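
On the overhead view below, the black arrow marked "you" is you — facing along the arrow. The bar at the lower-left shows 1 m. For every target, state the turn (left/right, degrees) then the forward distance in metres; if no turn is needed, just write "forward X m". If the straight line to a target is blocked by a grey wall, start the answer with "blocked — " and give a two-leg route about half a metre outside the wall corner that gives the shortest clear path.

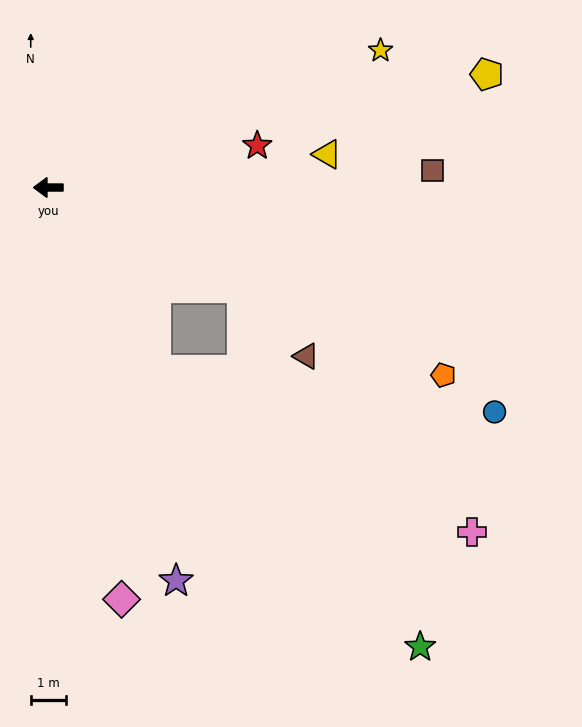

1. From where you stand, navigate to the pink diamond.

turn left 100°, forward 11.7 m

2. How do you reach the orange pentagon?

turn left 155°, forward 12.3 m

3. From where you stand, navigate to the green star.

blocked — turn left 120°, forward 5.9 m, then turn left 14°, forward 10.8 m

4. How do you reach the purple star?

turn left 108°, forward 11.6 m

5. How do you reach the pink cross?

blocked — turn left 120°, forward 5.9 m, then turn left 33°, forward 10.0 m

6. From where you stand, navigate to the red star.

turn right 169°, forward 6.0 m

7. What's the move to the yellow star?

turn right 158°, forward 10.1 m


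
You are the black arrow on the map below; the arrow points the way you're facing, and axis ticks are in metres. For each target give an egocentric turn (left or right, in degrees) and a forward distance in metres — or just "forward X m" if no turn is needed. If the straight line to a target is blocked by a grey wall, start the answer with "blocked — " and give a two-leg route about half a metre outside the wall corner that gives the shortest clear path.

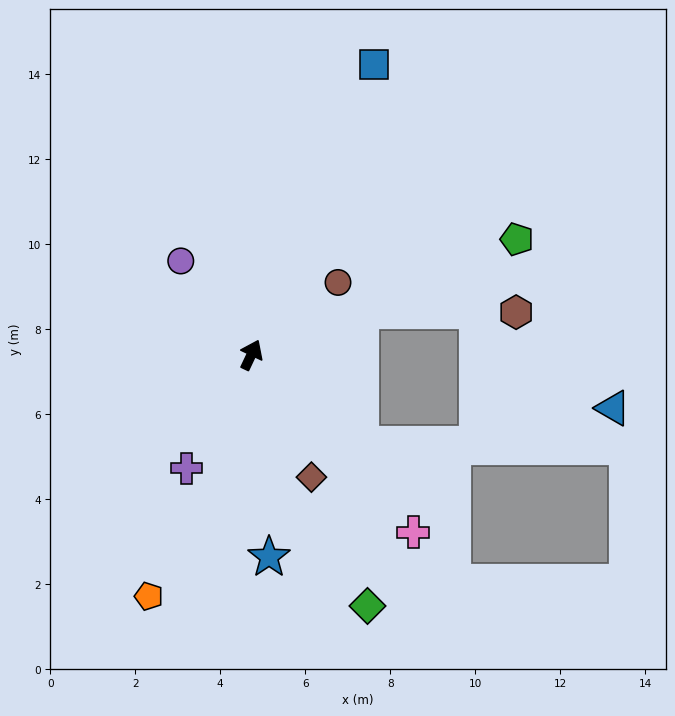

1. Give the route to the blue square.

turn left 2°, forward 7.4 m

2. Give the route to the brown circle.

turn right 25°, forward 2.7 m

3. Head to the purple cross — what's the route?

turn left 176°, forward 3.1 m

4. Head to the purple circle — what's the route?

turn left 62°, forward 2.8 m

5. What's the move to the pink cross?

turn right 112°, forward 5.7 m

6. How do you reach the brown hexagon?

blocked — turn right 43°, forward 2.8 m, then turn right 22°, forward 3.7 m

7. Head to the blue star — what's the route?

turn right 150°, forward 4.8 m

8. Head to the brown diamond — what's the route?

turn right 129°, forward 3.2 m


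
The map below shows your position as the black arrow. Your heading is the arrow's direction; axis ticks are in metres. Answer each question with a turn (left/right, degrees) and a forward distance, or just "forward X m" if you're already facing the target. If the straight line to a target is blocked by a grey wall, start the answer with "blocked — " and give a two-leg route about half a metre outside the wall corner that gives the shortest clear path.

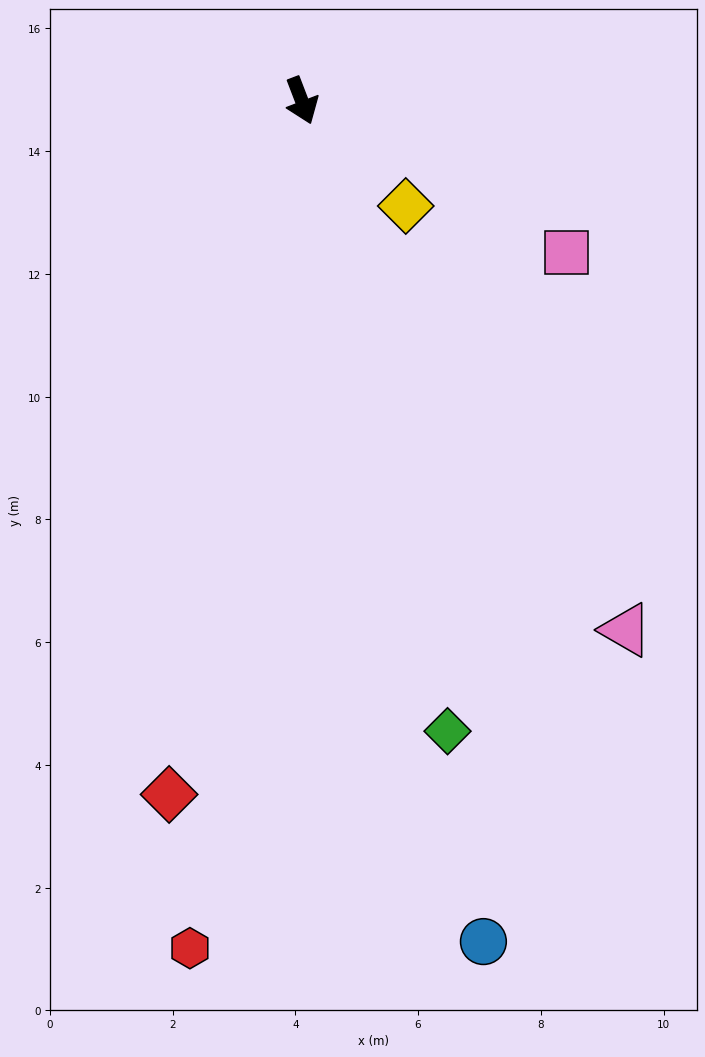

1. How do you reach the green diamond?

turn right 8°, forward 10.5 m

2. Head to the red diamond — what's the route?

turn right 32°, forward 11.5 m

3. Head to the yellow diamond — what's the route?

turn left 24°, forward 2.4 m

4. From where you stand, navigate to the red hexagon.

turn right 29°, forward 13.9 m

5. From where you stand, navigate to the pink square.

turn left 39°, forward 5.0 m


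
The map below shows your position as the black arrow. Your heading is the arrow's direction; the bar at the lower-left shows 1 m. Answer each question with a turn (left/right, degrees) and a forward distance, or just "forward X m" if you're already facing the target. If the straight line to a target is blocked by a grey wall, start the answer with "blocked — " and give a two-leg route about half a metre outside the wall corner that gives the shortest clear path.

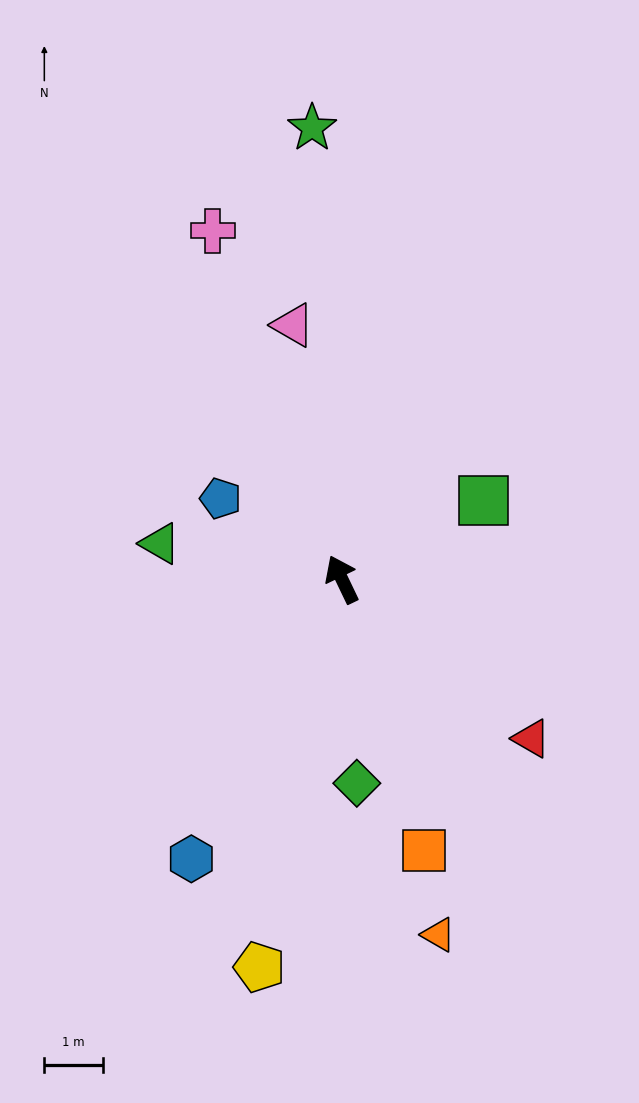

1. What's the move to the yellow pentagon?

turn left 142°, forward 6.8 m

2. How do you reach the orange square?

turn left 171°, forward 4.9 m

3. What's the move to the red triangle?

turn right 156°, forward 4.2 m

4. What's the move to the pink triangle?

turn right 15°, forward 4.4 m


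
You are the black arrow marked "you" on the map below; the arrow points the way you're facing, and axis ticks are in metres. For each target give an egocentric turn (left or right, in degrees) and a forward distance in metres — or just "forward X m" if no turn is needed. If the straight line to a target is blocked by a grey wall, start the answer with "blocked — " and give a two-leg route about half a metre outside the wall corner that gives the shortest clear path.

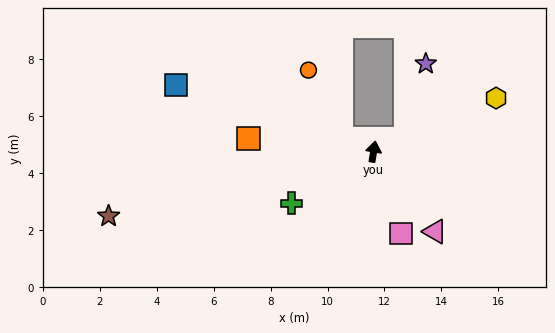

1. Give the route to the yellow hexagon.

turn right 57°, forward 4.7 m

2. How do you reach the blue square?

turn left 81°, forward 7.3 m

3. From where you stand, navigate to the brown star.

turn left 113°, forward 9.6 m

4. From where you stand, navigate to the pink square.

turn right 153°, forward 3.0 m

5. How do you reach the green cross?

turn left 131°, forward 3.4 m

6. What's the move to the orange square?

turn left 93°, forward 4.4 m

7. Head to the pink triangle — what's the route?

turn right 133°, forward 3.5 m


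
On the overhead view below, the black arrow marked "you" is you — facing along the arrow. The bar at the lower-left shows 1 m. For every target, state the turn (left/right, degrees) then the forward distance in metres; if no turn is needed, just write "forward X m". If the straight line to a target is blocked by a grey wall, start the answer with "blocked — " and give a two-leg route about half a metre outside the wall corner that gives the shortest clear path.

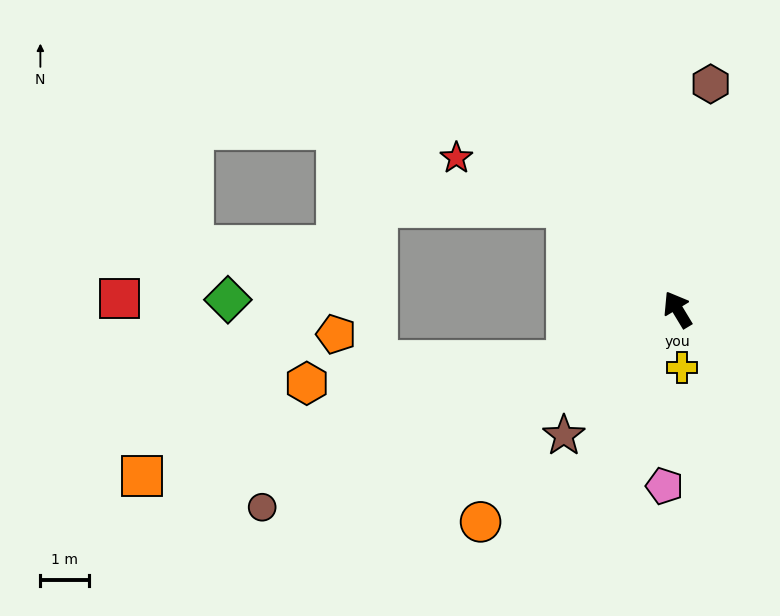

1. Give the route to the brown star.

turn left 107°, forward 3.5 m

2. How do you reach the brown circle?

turn left 84°, forward 9.5 m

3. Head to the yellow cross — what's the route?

turn left 153°, forward 1.2 m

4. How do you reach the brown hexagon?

turn right 39°, forward 4.7 m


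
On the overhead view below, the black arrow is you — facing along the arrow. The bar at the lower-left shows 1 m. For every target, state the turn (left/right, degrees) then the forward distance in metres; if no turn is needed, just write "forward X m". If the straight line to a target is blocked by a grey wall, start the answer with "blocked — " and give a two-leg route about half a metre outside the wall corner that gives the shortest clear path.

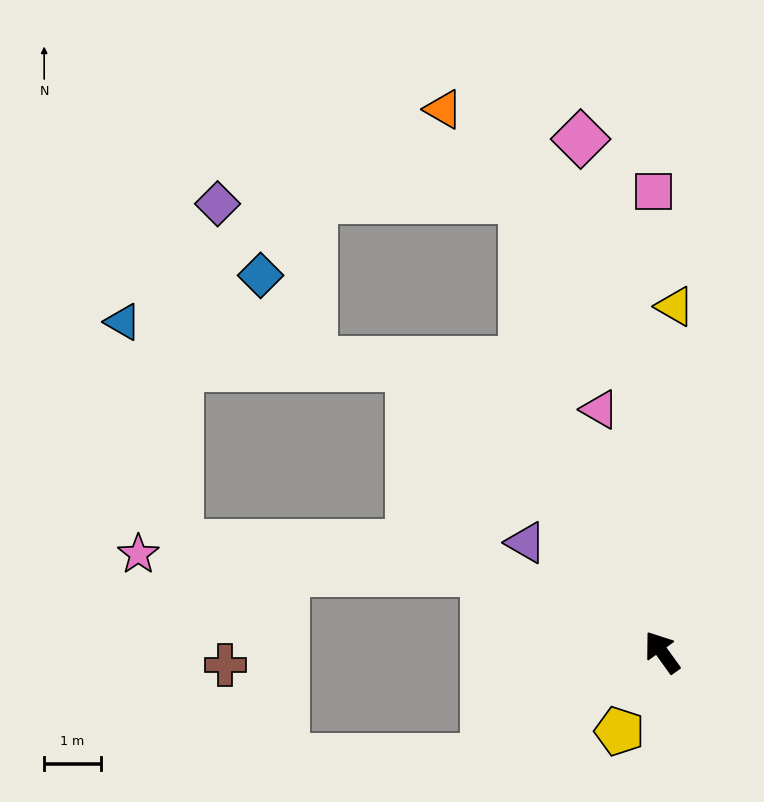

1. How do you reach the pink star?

blocked — turn left 30°, forward 3.4 m, then turn left 21°, forward 6.1 m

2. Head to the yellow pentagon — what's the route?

turn left 116°, forward 1.6 m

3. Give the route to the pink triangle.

turn right 21°, forward 4.4 m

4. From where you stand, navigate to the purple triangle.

turn left 15°, forward 3.1 m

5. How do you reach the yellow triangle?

turn right 38°, forward 6.1 m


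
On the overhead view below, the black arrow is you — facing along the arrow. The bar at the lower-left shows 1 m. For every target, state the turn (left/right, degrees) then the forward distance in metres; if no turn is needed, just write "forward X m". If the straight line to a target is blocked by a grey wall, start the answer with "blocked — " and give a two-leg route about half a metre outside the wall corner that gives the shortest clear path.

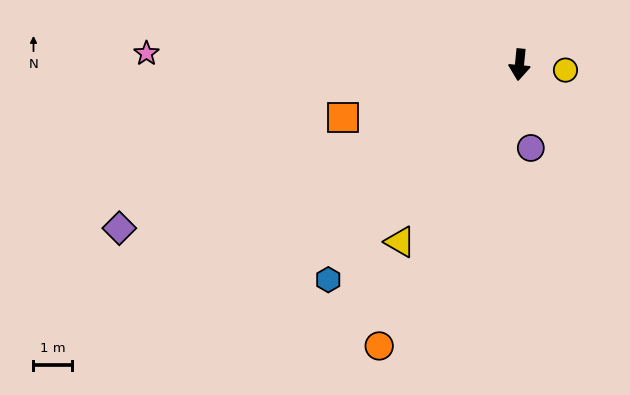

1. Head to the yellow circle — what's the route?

turn left 89°, forward 1.2 m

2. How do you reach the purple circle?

turn left 13°, forward 2.2 m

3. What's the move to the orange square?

turn right 68°, forward 4.8 m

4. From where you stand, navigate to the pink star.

turn right 86°, forward 9.8 m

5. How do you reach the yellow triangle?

turn right 28°, forward 5.6 m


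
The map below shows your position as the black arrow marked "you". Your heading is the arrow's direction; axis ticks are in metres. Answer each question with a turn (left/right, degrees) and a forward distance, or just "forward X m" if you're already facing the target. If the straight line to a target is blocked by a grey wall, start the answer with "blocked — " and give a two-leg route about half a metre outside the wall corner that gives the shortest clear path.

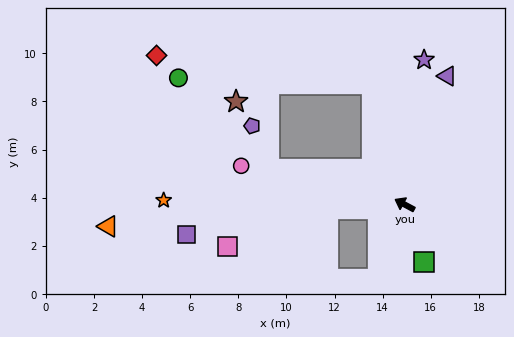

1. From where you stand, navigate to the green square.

turn left 137°, forward 2.5 m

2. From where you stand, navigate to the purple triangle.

turn right 80°, forward 5.6 m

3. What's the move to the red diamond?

blocked — turn right 47°, forward 5.2 m, then turn left 68°, forward 9.0 m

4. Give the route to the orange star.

turn left 27°, forward 10.0 m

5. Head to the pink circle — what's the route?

turn left 15°, forward 7.0 m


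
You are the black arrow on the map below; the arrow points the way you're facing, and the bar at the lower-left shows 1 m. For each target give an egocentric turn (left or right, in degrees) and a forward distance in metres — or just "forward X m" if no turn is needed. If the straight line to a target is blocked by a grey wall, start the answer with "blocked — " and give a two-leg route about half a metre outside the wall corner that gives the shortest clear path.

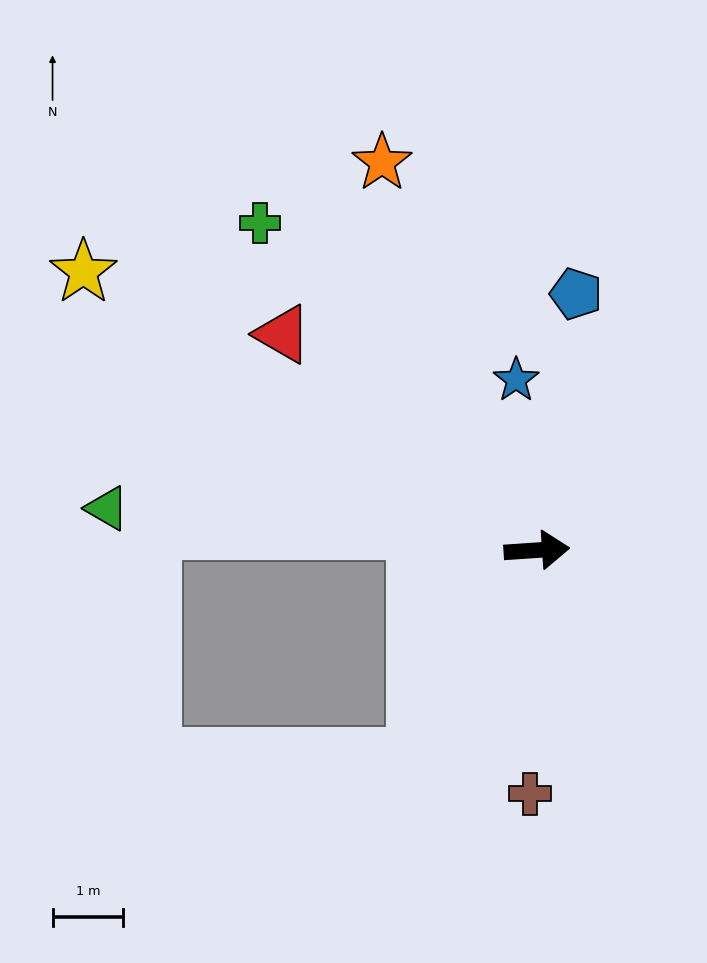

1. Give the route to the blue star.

turn left 93°, forward 2.4 m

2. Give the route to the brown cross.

turn right 95°, forward 3.5 m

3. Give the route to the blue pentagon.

turn left 77°, forward 3.7 m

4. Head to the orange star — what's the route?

turn left 108°, forward 5.9 m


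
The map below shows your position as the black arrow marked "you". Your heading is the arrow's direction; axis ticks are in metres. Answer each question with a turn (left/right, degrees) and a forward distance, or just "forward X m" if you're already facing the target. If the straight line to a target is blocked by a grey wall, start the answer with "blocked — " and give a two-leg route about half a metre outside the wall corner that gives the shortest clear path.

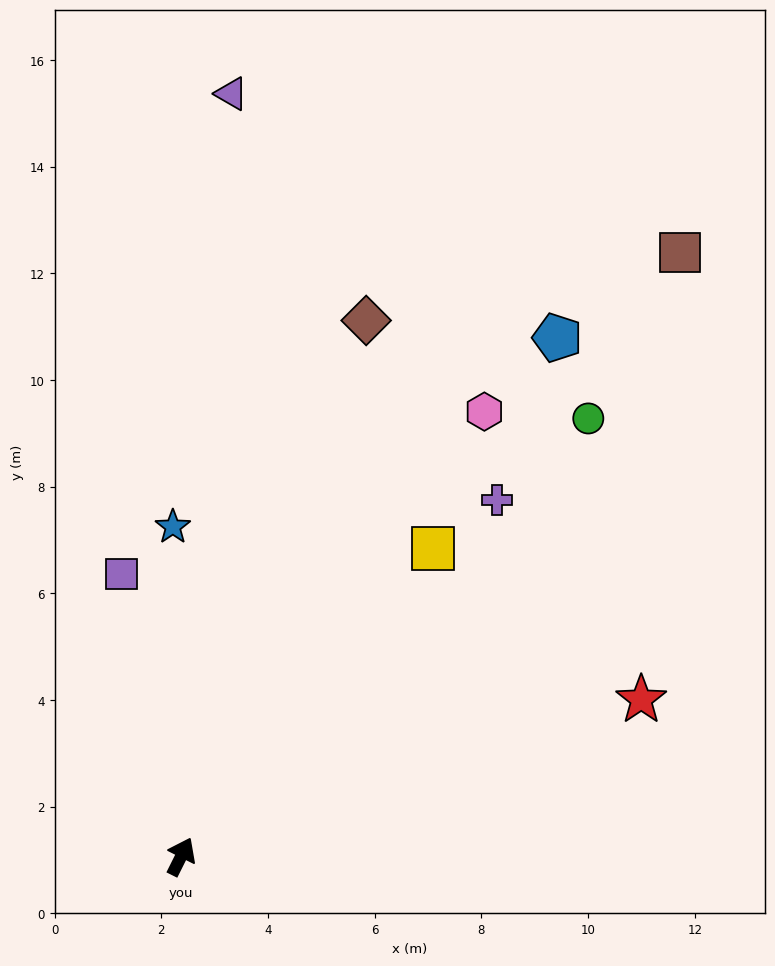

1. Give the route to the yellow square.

turn right 13°, forward 7.5 m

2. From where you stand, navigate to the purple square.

turn left 38°, forward 5.4 m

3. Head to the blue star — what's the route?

turn left 28°, forward 6.2 m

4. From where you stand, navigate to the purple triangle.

turn left 23°, forward 14.3 m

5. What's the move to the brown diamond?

turn left 7°, forward 10.6 m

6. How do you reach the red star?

turn right 45°, forward 9.1 m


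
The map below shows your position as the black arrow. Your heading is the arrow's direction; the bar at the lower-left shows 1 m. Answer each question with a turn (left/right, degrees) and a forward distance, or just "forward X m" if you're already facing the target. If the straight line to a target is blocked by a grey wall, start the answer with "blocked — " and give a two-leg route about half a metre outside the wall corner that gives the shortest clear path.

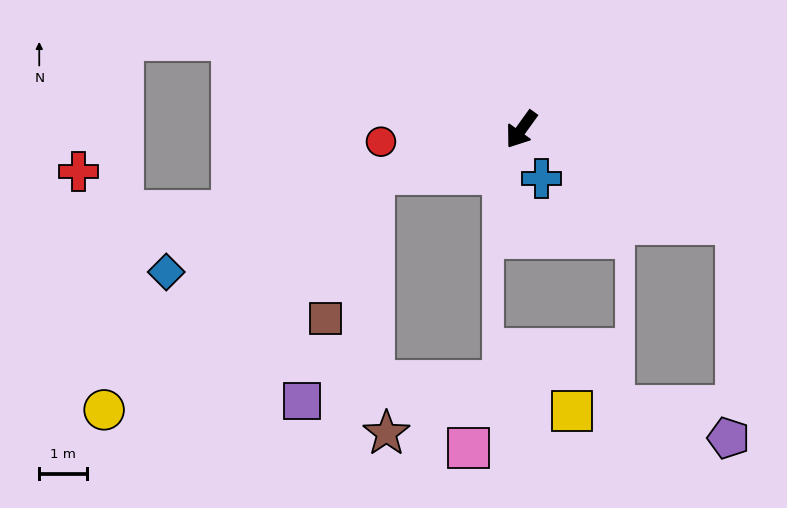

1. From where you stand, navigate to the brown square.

blocked — turn right 37°, forward 3.2 m, then turn left 54°, forward 3.2 m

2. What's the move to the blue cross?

turn left 58°, forward 1.1 m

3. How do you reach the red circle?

turn right 49°, forward 3.0 m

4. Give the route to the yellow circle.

blocked — turn right 37°, forward 3.2 m, then turn left 24°, forward 7.5 m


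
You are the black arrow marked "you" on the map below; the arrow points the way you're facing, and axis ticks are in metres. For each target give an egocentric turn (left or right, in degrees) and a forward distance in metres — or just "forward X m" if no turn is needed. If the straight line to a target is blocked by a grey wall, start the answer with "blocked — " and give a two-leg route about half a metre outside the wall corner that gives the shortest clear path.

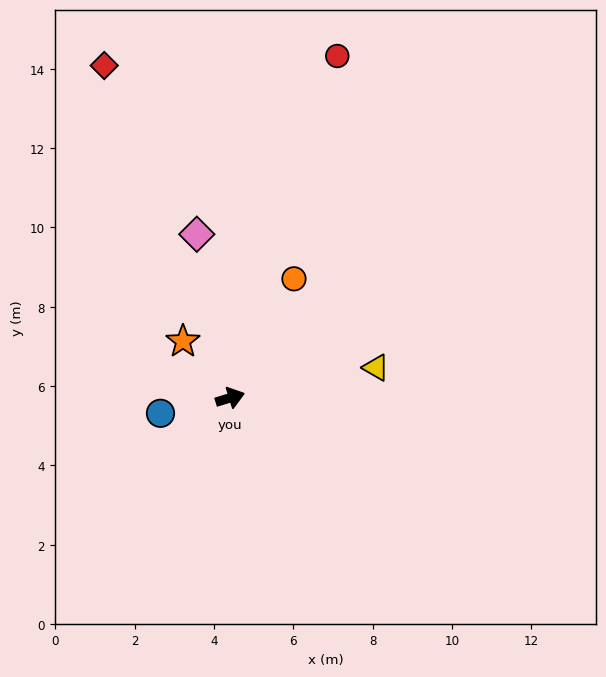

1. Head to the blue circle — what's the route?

turn left 175°, forward 1.8 m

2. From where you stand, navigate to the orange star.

turn left 113°, forward 1.9 m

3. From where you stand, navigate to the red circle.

turn left 55°, forward 9.0 m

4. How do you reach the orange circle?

turn left 45°, forward 3.4 m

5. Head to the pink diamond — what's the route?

turn left 84°, forward 4.2 m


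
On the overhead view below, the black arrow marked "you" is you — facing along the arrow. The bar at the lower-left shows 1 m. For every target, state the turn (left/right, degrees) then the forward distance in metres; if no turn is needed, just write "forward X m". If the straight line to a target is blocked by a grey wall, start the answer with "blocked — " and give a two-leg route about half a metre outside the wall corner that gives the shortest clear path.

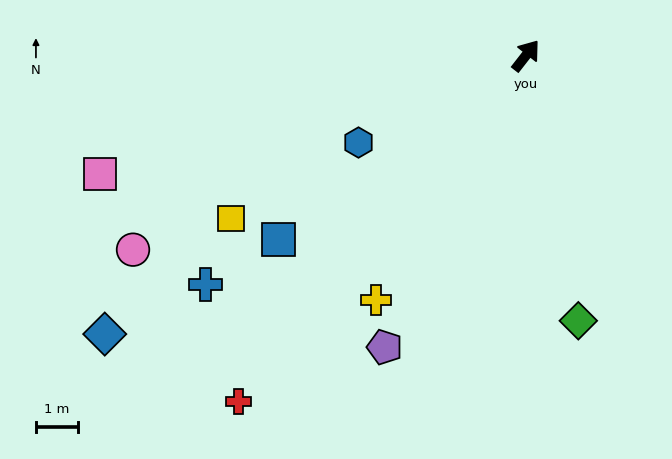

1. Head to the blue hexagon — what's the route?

turn left 155°, forward 4.4 m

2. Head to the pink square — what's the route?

turn left 144°, forward 10.4 m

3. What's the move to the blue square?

turn left 165°, forward 7.3 m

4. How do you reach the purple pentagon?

turn right 168°, forward 7.6 m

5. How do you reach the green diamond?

turn right 131°, forward 6.4 m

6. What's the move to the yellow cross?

turn right 174°, forward 6.8 m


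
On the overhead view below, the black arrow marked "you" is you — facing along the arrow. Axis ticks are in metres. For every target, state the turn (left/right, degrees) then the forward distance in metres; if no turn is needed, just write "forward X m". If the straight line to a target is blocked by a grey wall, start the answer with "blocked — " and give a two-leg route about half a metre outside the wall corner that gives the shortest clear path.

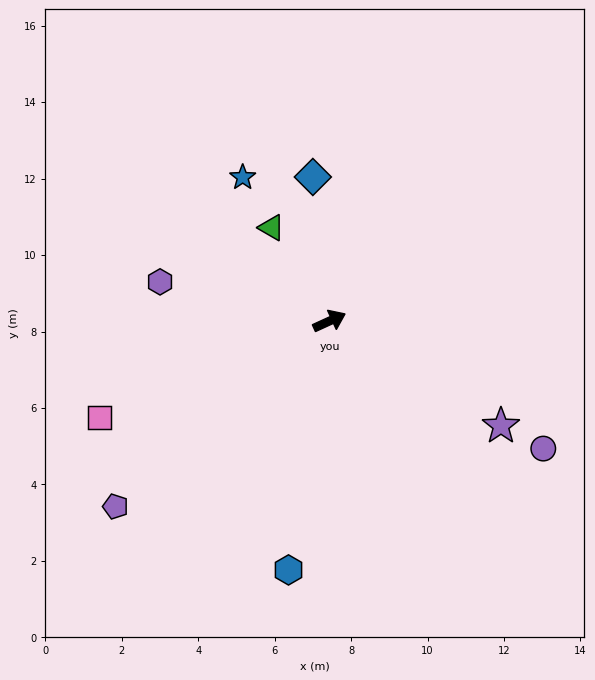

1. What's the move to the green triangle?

turn left 97°, forward 2.9 m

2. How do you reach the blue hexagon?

turn right 124°, forward 6.6 m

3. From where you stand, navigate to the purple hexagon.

turn left 142°, forward 4.5 m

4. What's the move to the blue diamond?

turn left 72°, forward 3.8 m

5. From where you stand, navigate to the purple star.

turn right 56°, forward 5.3 m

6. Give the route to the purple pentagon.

turn right 164°, forward 7.4 m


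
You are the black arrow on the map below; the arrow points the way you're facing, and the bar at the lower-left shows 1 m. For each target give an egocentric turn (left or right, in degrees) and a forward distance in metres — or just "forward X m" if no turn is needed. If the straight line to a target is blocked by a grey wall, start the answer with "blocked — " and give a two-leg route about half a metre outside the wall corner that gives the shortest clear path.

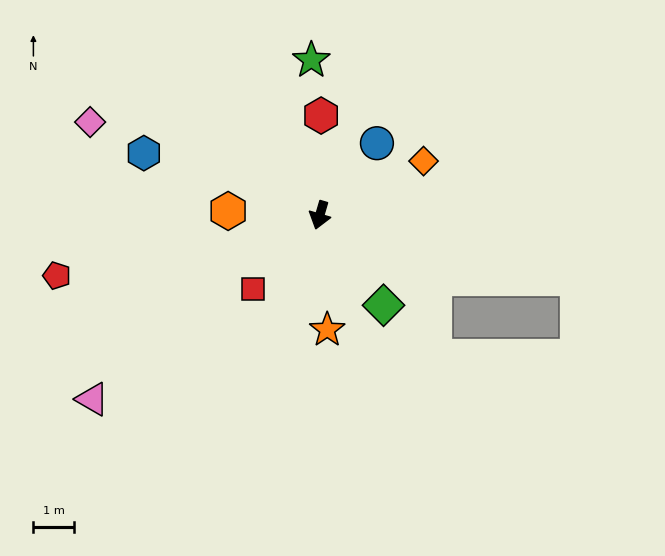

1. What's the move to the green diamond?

turn left 52°, forward 2.7 m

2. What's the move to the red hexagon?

turn right 164°, forward 2.5 m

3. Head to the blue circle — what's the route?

turn left 158°, forward 2.3 m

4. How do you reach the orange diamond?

turn left 134°, forward 2.9 m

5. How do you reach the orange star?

turn left 20°, forward 2.8 m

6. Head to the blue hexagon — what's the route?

turn right 93°, forward 4.6 m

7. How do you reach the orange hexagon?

turn right 76°, forward 2.3 m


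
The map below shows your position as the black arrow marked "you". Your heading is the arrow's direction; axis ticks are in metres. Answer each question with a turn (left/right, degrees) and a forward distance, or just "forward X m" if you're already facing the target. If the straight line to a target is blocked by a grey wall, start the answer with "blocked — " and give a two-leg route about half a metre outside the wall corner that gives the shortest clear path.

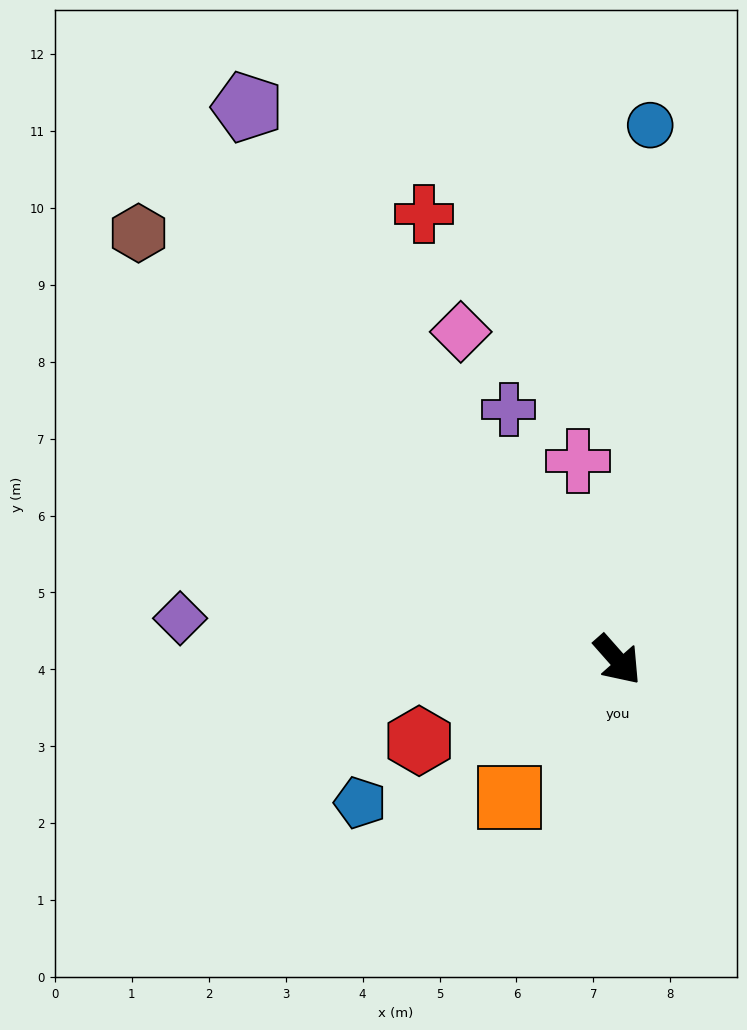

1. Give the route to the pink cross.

turn left 150°, forward 2.6 m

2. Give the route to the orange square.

turn right 80°, forward 2.3 m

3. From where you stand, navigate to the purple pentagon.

turn left 172°, forward 8.6 m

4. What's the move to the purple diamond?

turn right 137°, forward 5.7 m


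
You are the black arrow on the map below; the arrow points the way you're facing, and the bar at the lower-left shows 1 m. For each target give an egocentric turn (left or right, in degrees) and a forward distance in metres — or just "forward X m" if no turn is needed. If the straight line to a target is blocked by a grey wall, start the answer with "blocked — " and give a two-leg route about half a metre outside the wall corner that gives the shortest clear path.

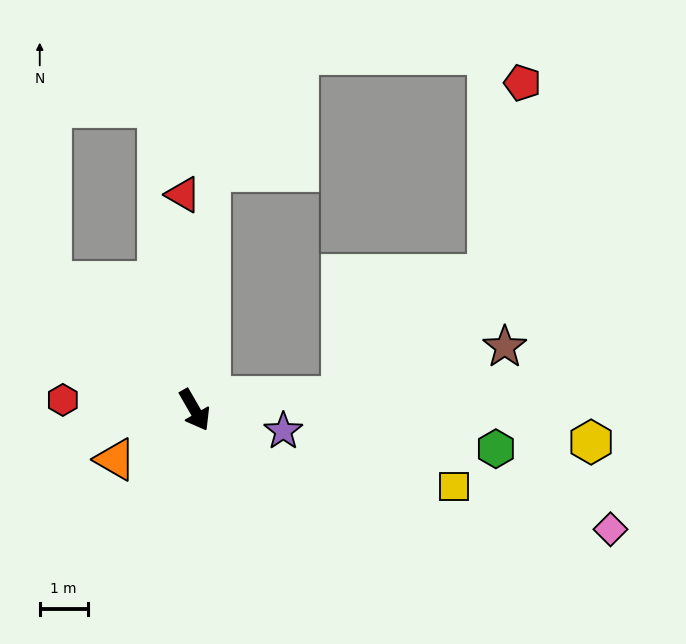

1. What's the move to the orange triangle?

turn right 88°, forward 2.0 m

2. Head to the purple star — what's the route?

turn left 47°, forward 1.9 m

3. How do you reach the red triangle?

turn left 153°, forward 4.5 m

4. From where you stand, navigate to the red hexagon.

turn right 124°, forward 2.8 m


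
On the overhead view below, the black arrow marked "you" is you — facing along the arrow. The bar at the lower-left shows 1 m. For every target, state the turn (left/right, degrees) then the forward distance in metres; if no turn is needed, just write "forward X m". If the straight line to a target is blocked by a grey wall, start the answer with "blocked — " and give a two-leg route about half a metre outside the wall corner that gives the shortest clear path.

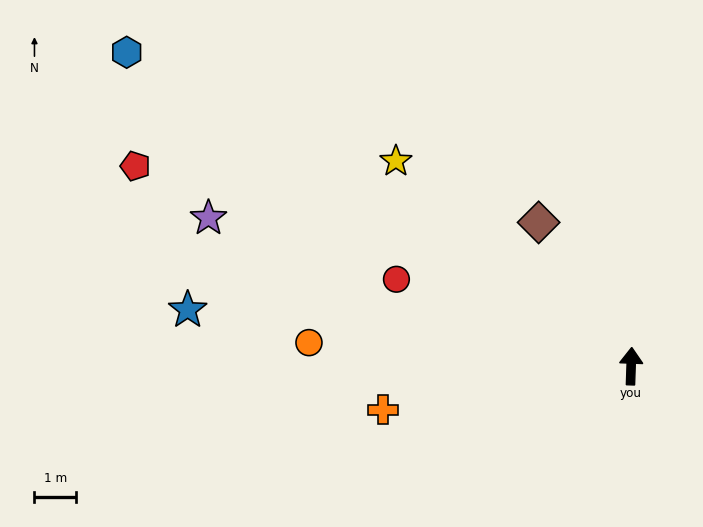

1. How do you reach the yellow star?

turn left 51°, forward 7.5 m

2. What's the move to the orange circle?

turn left 88°, forward 7.8 m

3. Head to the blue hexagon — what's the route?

turn left 60°, forward 14.3 m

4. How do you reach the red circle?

turn left 72°, forward 6.0 m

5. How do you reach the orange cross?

turn left 102°, forward 6.1 m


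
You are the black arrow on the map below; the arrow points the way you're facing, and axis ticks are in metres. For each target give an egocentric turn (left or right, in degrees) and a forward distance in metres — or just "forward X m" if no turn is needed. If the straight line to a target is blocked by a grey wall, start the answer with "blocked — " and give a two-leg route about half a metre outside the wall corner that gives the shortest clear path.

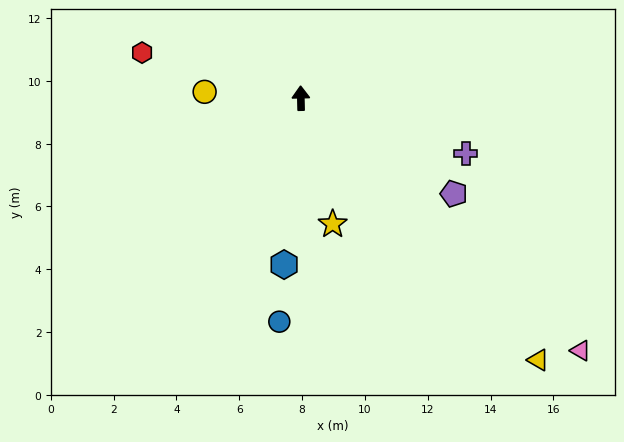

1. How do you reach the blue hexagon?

turn left 173°, forward 5.3 m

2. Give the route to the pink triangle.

turn right 133°, forward 12.0 m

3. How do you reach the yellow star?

turn right 167°, forward 4.1 m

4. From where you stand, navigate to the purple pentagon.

turn right 123°, forward 5.7 m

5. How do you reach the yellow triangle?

turn right 139°, forward 11.3 m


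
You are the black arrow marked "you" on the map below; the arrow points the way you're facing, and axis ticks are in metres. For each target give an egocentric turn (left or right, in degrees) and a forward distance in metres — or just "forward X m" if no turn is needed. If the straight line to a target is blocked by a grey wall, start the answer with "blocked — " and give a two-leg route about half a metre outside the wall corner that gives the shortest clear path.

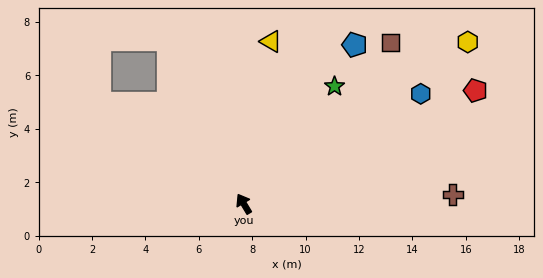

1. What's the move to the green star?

turn right 69°, forward 5.6 m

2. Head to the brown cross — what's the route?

turn right 118°, forward 7.8 m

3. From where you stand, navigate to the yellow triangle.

turn right 41°, forward 6.2 m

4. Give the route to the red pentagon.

turn right 95°, forward 9.7 m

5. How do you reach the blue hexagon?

turn right 89°, forward 7.8 m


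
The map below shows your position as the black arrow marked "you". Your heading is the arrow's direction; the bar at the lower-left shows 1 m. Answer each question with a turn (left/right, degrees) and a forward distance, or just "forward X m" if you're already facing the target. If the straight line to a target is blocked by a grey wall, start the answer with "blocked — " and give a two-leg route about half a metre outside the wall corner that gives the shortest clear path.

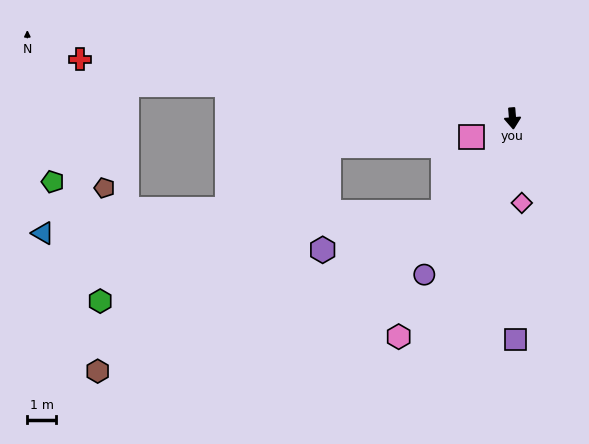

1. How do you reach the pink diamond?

forward 3.0 m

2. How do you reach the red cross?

turn right 102°, forward 15.1 m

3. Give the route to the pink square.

turn right 70°, forward 1.6 m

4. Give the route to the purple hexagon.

blocked — turn right 41°, forward 4.0 m, then turn right 36°, forward 4.4 m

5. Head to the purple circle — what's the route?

turn right 34°, forward 6.2 m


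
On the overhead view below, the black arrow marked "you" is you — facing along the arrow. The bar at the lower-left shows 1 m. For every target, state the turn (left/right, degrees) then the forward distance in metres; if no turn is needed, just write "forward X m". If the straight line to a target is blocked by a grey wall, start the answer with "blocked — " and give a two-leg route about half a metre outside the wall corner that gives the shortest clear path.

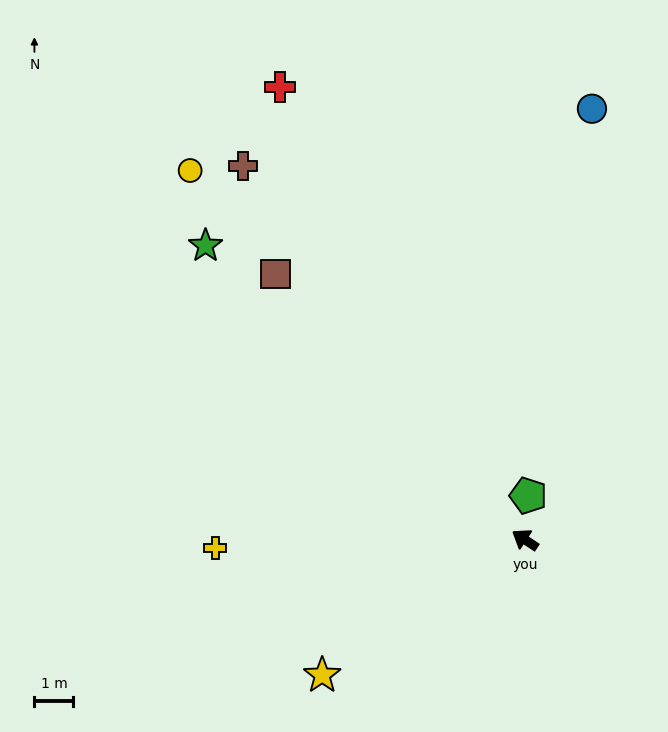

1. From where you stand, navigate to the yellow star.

turn left 67°, forward 6.3 m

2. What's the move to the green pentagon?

turn right 61°, forward 1.1 m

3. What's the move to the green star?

turn right 9°, forward 11.2 m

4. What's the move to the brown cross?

turn right 20°, forward 12.0 m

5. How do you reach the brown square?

turn right 13°, forward 9.4 m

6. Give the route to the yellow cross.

turn left 35°, forward 8.0 m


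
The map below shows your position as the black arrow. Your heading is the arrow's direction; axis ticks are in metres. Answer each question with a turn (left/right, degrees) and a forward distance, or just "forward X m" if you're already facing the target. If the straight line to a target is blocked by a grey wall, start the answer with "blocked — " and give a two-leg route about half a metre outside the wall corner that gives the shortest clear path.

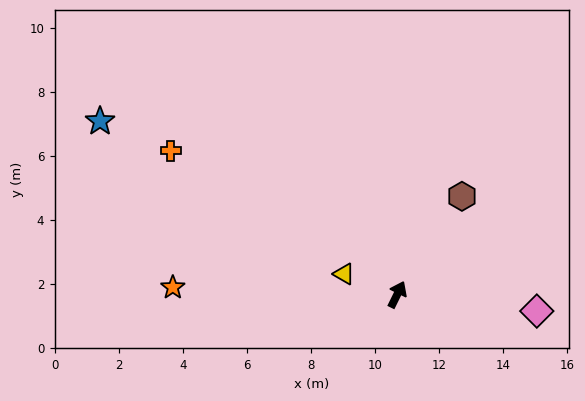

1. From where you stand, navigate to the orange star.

turn left 114°, forward 7.0 m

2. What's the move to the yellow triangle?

turn left 95°, forward 1.8 m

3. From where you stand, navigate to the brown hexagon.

turn right 7°, forward 3.7 m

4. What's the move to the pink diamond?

turn right 71°, forward 4.4 m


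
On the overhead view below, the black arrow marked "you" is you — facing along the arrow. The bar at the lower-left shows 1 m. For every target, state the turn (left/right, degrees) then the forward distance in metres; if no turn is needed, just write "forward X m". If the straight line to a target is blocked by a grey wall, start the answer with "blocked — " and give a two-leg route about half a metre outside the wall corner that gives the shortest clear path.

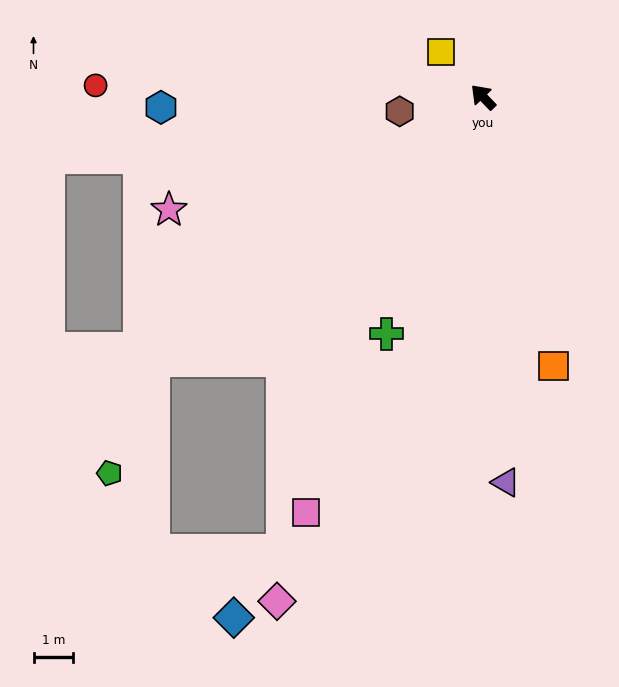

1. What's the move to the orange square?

turn left 151°, forward 7.0 m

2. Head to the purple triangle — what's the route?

turn left 139°, forward 9.7 m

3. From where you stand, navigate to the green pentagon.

blocked — turn left 85°, forward 10.6 m, then turn left 30°, forward 3.1 m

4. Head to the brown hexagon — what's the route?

turn left 56°, forward 2.1 m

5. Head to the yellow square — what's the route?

forward 1.5 m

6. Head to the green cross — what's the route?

turn left 114°, forward 6.4 m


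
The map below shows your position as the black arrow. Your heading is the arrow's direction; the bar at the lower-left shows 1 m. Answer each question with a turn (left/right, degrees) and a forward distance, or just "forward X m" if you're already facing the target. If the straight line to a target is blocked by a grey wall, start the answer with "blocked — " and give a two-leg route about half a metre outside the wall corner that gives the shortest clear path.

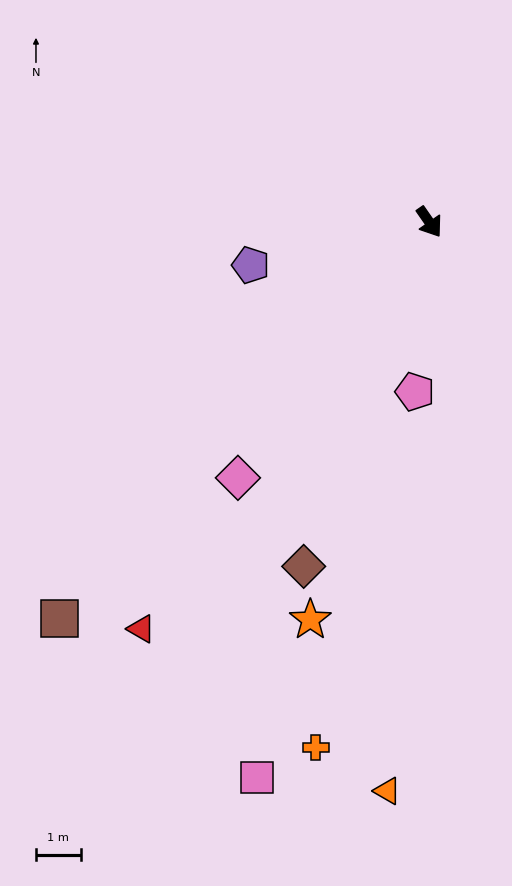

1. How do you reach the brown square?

turn right 78°, forward 12.1 m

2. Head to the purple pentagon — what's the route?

turn right 111°, forward 4.1 m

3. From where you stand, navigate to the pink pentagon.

turn right 40°, forward 3.8 m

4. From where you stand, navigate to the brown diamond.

turn right 55°, forward 8.2 m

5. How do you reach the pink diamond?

turn right 72°, forward 7.1 m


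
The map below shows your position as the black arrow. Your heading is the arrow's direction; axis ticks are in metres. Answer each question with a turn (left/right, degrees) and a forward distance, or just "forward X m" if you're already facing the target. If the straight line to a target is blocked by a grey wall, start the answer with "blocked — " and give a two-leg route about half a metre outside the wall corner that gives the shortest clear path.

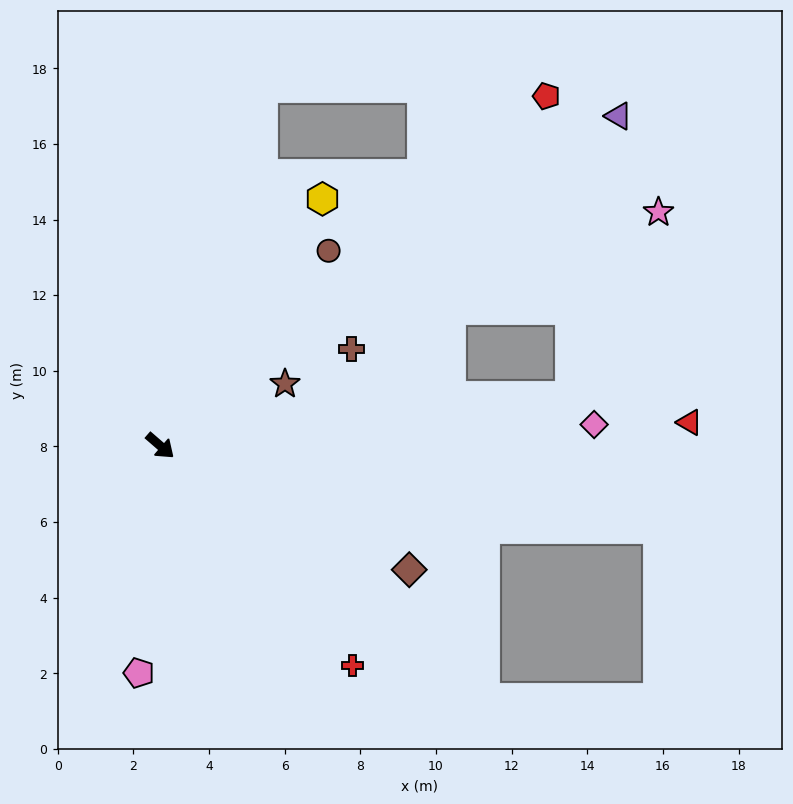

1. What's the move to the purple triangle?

turn left 77°, forward 14.9 m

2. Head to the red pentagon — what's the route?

turn left 83°, forward 13.8 m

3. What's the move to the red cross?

turn right 8°, forward 7.7 m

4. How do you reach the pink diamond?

turn left 44°, forward 11.5 m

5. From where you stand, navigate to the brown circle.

turn left 90°, forward 6.8 m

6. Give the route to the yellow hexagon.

turn left 98°, forward 7.8 m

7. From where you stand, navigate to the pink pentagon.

turn right 54°, forward 6.0 m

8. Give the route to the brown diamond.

turn left 14°, forward 7.4 m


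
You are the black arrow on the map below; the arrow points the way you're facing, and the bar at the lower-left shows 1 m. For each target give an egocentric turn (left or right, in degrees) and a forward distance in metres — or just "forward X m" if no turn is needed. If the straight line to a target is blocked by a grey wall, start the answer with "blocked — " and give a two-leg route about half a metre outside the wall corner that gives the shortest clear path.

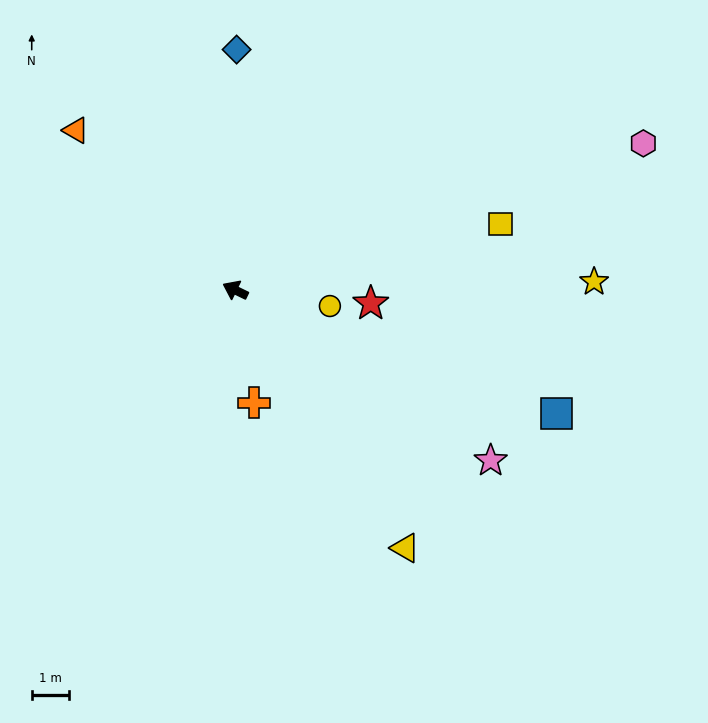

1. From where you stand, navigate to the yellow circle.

turn right 164°, forward 2.6 m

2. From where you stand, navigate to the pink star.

turn left 172°, forward 8.3 m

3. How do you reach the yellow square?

turn right 140°, forward 7.4 m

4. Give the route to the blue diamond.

turn right 64°, forward 6.5 m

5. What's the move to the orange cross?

turn left 125°, forward 3.1 m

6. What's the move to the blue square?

turn right 175°, forward 9.3 m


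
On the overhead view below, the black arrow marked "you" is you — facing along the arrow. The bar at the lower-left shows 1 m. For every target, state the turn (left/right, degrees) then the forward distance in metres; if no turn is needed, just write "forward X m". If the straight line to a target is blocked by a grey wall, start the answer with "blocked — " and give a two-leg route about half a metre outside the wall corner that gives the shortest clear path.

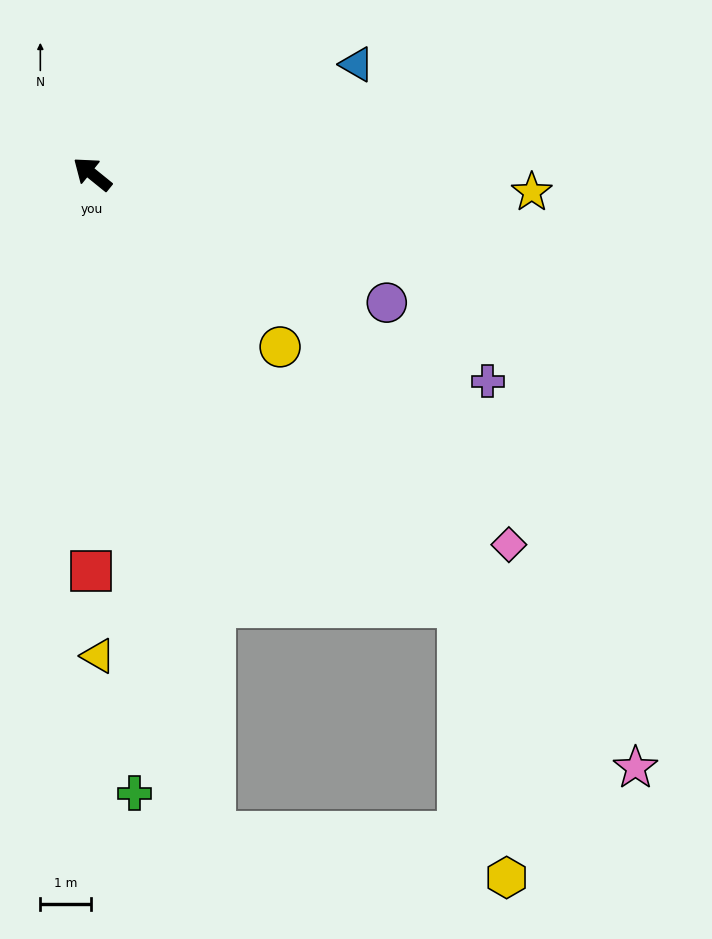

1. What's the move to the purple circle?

turn right 165°, forward 6.3 m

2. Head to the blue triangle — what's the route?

turn right 118°, forward 5.6 m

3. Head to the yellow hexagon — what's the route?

blocked — turn left 169°, forward 11.1 m, then turn right 30°, forward 5.4 m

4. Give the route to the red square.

turn left 129°, forward 7.8 m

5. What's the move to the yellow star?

turn right 143°, forward 8.6 m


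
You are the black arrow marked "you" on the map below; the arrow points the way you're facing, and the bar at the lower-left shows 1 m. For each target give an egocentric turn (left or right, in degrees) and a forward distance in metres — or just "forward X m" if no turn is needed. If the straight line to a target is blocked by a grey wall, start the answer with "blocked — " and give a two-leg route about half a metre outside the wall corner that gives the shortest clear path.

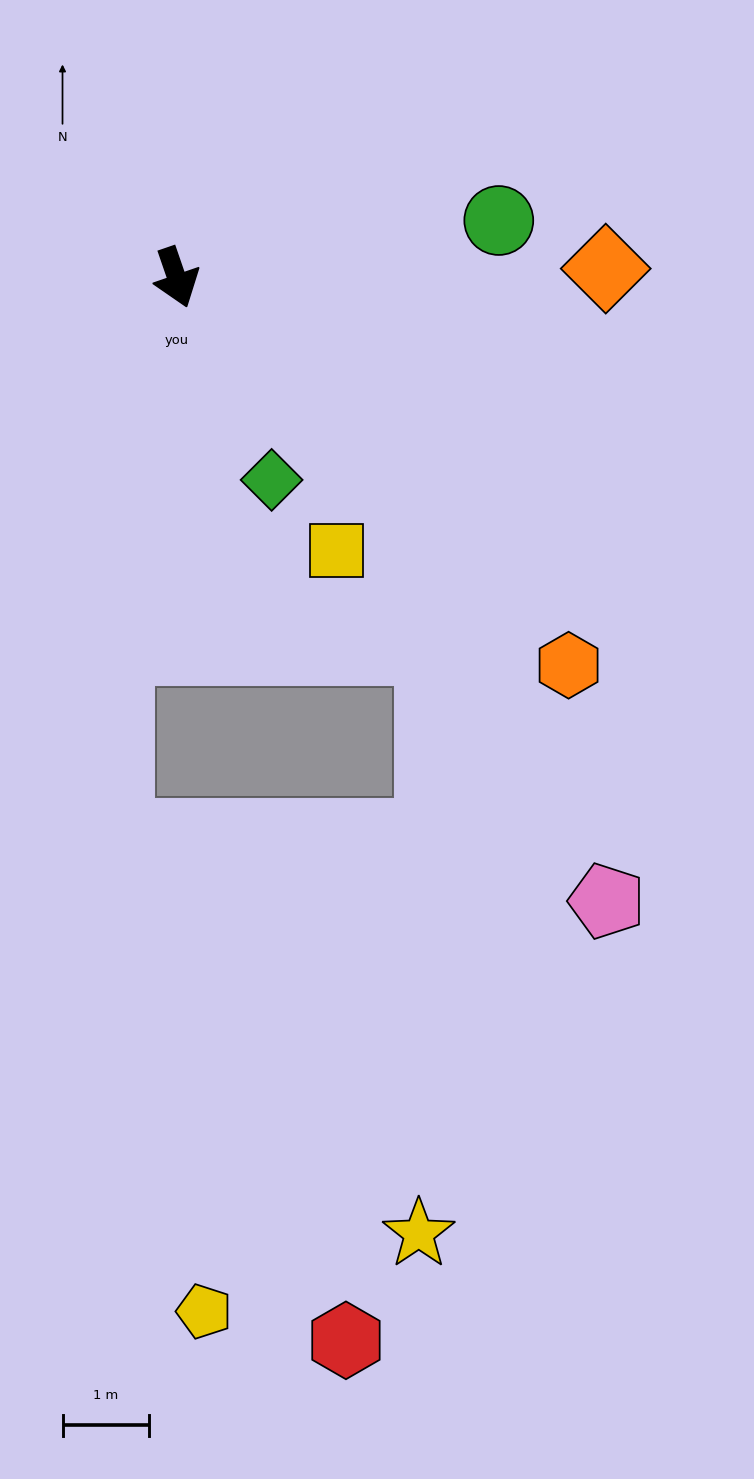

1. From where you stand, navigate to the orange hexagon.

turn left 26°, forward 6.4 m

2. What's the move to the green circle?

turn left 81°, forward 3.8 m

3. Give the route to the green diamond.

turn left 6°, forward 2.6 m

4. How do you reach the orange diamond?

turn left 72°, forward 4.9 m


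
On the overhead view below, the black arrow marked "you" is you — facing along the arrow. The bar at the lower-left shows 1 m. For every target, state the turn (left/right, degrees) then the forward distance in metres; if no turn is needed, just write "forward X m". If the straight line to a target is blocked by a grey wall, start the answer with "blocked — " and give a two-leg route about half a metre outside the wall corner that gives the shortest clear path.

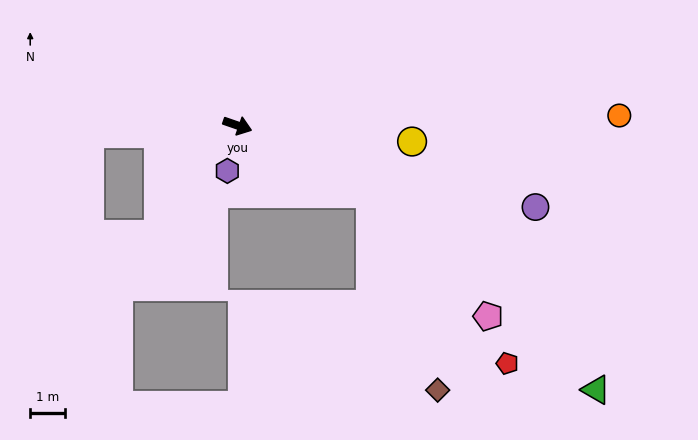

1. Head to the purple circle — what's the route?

turn left 4°, forward 9.0 m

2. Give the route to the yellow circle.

turn left 14°, forward 5.1 m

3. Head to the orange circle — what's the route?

turn left 21°, forward 11.1 m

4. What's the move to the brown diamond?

blocked — turn right 8°, forward 4.3 m, then turn right 44°, forward 6.0 m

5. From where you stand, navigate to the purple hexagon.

turn right 84°, forward 1.4 m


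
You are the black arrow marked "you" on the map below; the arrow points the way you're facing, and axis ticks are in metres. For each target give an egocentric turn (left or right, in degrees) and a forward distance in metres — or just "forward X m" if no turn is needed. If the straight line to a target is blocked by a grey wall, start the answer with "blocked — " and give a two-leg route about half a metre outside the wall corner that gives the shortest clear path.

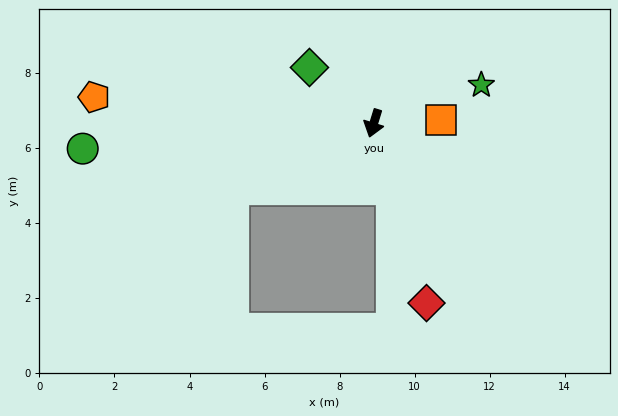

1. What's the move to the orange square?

turn left 110°, forward 1.8 m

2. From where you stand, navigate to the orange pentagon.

turn right 78°, forward 7.5 m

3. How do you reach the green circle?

turn right 68°, forward 7.8 m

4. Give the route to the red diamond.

turn left 33°, forward 5.0 m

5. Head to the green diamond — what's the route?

turn right 114°, forward 2.3 m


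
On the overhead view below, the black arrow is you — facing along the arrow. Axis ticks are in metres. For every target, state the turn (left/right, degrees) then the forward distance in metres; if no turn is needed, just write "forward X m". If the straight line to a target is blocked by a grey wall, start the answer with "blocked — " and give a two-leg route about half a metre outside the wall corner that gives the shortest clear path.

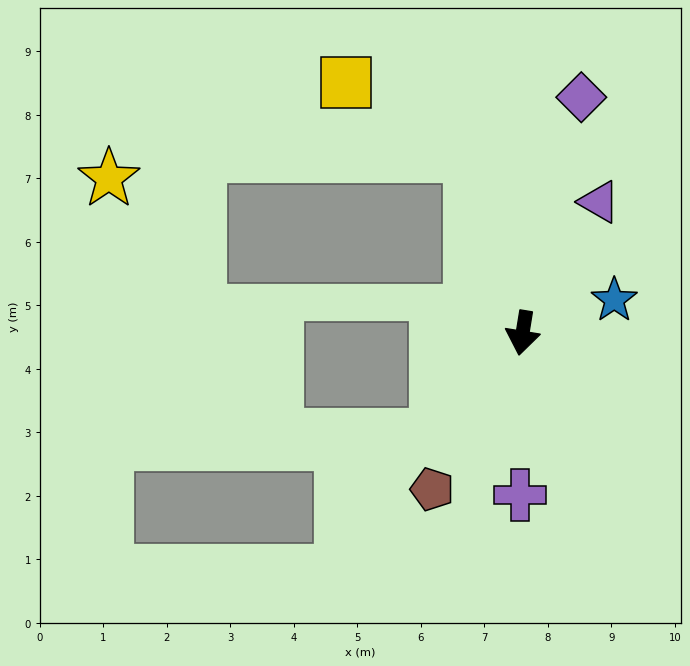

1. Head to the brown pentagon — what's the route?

turn right 21°, forward 2.8 m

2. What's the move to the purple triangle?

turn left 159°, forward 2.4 m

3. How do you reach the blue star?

turn left 119°, forward 1.5 m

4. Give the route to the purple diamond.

turn left 175°, forward 3.8 m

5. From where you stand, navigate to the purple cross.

turn left 8°, forward 2.6 m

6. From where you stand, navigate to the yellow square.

blocked — turn right 154°, forward 2.9 m, then turn left 43°, forward 2.3 m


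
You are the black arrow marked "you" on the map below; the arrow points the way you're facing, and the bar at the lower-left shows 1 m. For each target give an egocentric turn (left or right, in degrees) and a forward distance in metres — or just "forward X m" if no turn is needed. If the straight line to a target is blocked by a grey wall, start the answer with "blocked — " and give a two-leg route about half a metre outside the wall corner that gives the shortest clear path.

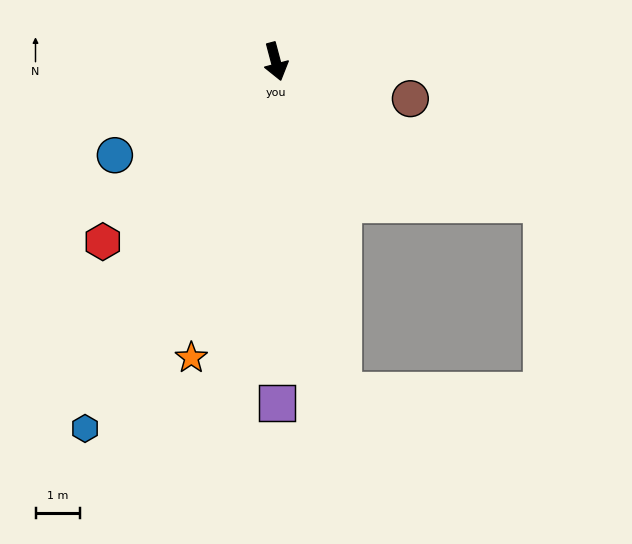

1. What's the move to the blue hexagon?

turn right 42°, forward 9.3 m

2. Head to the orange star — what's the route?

turn right 31°, forward 6.9 m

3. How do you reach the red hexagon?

turn right 59°, forward 5.6 m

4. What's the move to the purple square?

turn right 15°, forward 7.7 m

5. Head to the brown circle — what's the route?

turn left 60°, forward 3.1 m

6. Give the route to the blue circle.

turn right 75°, forward 4.2 m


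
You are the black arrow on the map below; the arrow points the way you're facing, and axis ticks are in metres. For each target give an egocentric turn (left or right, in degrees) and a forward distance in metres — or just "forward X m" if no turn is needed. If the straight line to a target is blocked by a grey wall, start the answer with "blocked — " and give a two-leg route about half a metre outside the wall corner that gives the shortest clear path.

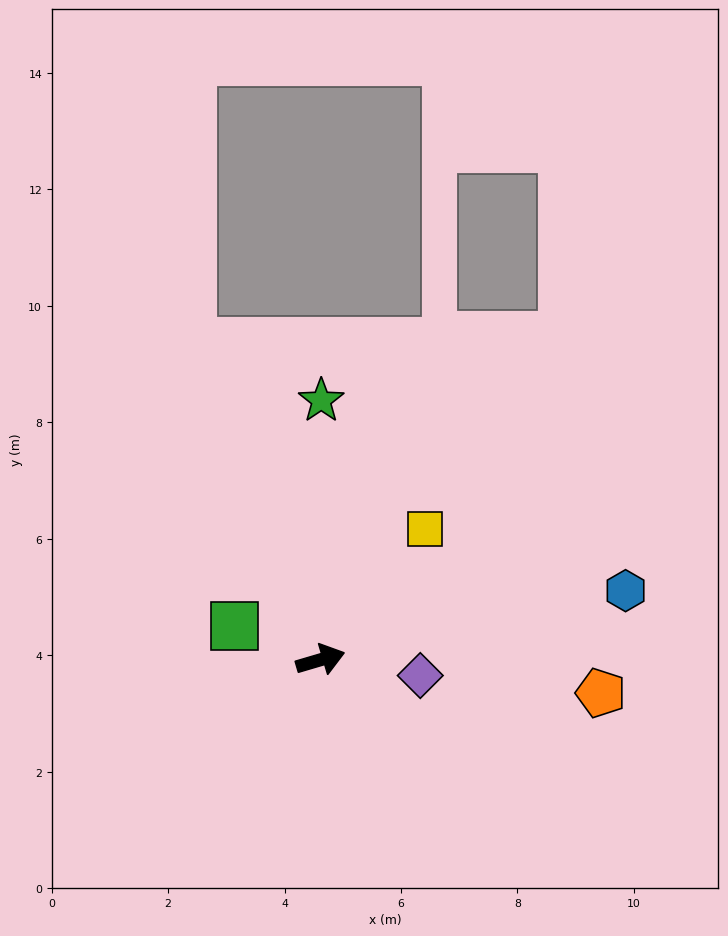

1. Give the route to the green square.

turn left 142°, forward 1.6 m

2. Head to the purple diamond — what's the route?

turn right 25°, forward 1.7 m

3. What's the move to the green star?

turn left 73°, forward 4.5 m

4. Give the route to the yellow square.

turn left 35°, forward 2.9 m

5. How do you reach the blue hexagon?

turn right 4°, forward 5.4 m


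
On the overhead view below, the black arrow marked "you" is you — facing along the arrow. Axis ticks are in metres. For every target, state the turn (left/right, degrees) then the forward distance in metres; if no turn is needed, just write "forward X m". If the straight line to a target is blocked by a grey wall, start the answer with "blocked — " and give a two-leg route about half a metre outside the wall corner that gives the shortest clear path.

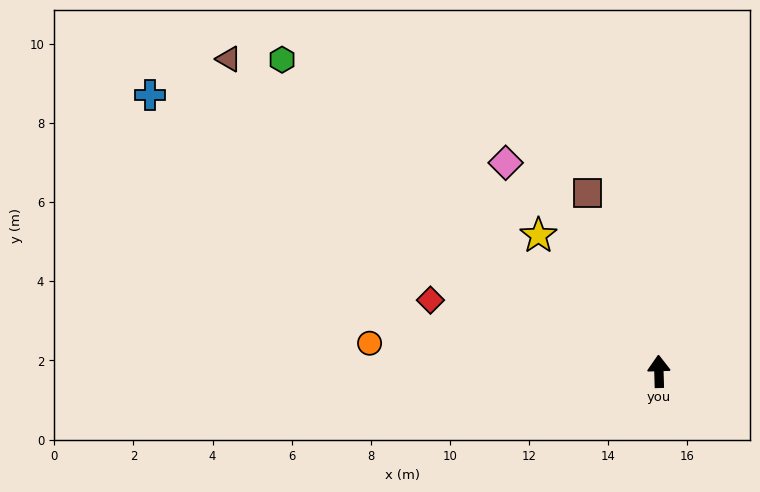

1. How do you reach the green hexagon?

turn left 49°, forward 12.4 m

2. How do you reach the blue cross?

turn left 60°, forward 14.6 m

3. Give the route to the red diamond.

turn left 71°, forward 6.1 m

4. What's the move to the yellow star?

turn left 40°, forward 4.6 m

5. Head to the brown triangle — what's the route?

turn left 52°, forward 13.4 m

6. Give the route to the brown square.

turn left 20°, forward 4.9 m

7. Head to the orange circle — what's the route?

turn left 83°, forward 7.4 m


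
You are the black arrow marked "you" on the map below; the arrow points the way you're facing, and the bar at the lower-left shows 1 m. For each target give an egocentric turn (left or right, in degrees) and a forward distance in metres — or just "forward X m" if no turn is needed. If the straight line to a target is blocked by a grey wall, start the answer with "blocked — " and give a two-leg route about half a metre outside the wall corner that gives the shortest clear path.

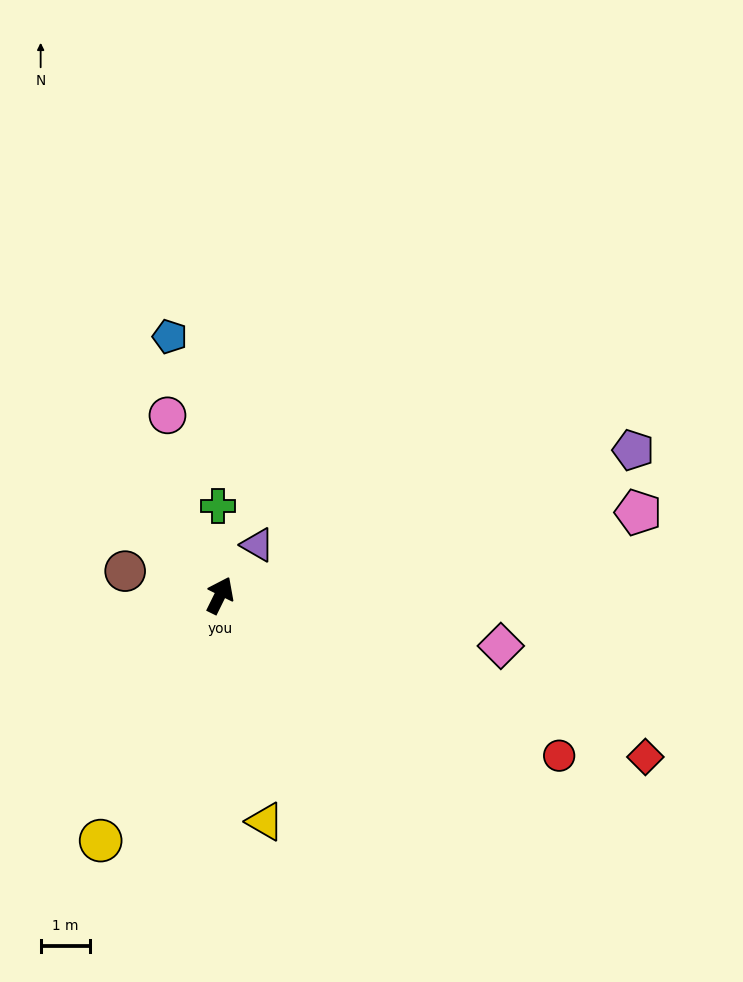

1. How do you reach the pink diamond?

turn right 74°, forward 5.7 m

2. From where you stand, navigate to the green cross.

turn left 27°, forward 1.8 m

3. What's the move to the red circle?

turn right 89°, forward 7.6 m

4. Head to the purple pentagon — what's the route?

turn right 44°, forward 8.8 m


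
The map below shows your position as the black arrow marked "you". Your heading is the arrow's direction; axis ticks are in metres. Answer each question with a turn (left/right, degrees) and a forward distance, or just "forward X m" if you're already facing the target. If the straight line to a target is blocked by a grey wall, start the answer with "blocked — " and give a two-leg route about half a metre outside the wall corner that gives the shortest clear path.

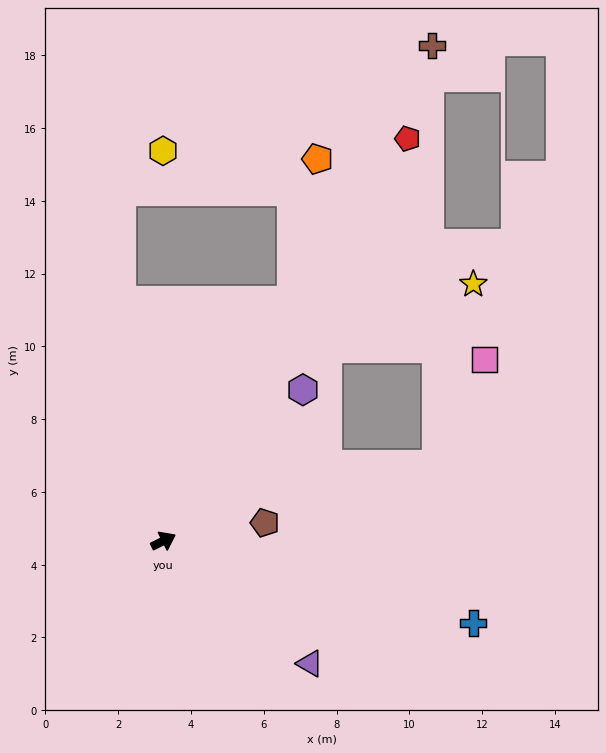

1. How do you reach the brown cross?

turn left 35°, forward 15.5 m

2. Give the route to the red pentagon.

turn left 32°, forward 12.9 m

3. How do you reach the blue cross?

turn right 42°, forward 8.8 m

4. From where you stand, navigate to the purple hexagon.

turn left 21°, forward 5.7 m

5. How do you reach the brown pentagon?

turn right 17°, forward 2.8 m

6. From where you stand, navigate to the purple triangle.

turn right 67°, forward 5.3 m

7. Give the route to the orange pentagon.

blocked — turn left 35°, forward 7.5 m, then turn left 18°, forward 4.0 m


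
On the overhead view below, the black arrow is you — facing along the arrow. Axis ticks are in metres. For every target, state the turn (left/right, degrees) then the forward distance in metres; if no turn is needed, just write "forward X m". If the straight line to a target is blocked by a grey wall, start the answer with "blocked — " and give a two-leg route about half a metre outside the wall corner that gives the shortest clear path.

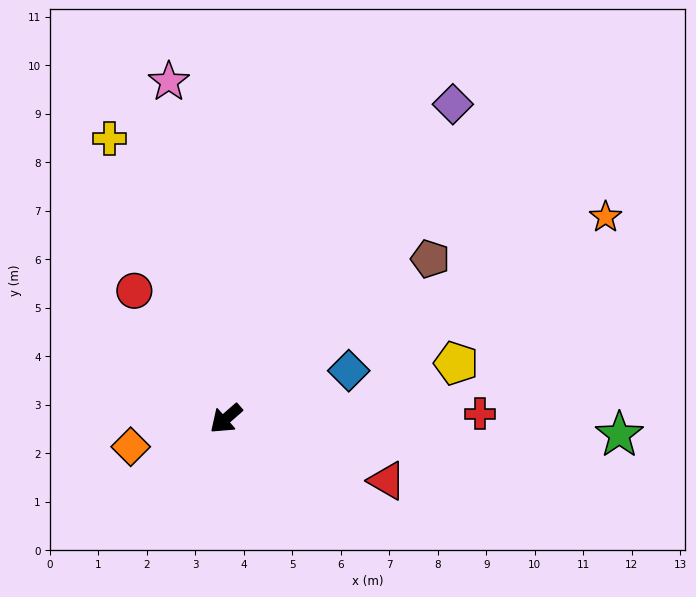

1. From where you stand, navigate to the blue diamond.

turn left 160°, forward 2.7 m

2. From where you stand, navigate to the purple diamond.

turn right 167°, forward 8.0 m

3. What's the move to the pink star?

turn right 121°, forward 7.1 m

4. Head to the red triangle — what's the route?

turn left 118°, forward 3.6 m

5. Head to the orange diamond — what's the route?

turn right 25°, forward 2.0 m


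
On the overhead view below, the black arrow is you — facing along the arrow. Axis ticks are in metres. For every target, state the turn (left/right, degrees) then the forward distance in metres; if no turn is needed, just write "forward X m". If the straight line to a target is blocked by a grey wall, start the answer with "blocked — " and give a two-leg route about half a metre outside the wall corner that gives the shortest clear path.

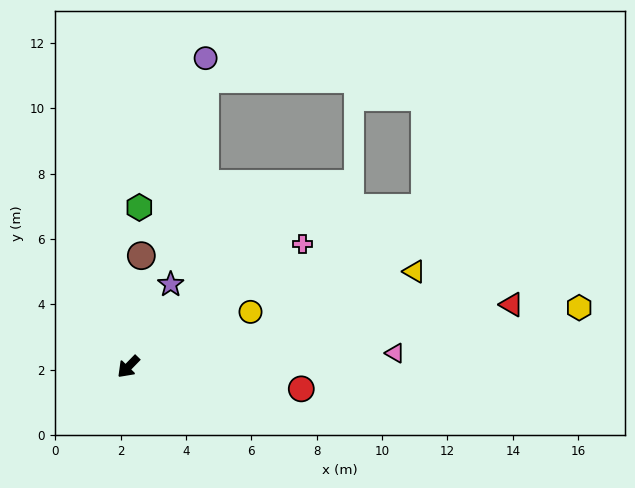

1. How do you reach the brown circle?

turn right 142°, forward 3.4 m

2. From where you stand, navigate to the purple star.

turn right 163°, forward 2.8 m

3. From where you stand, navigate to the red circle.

turn left 127°, forward 5.3 m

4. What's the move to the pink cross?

turn left 169°, forward 6.5 m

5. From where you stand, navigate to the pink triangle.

turn left 137°, forward 8.2 m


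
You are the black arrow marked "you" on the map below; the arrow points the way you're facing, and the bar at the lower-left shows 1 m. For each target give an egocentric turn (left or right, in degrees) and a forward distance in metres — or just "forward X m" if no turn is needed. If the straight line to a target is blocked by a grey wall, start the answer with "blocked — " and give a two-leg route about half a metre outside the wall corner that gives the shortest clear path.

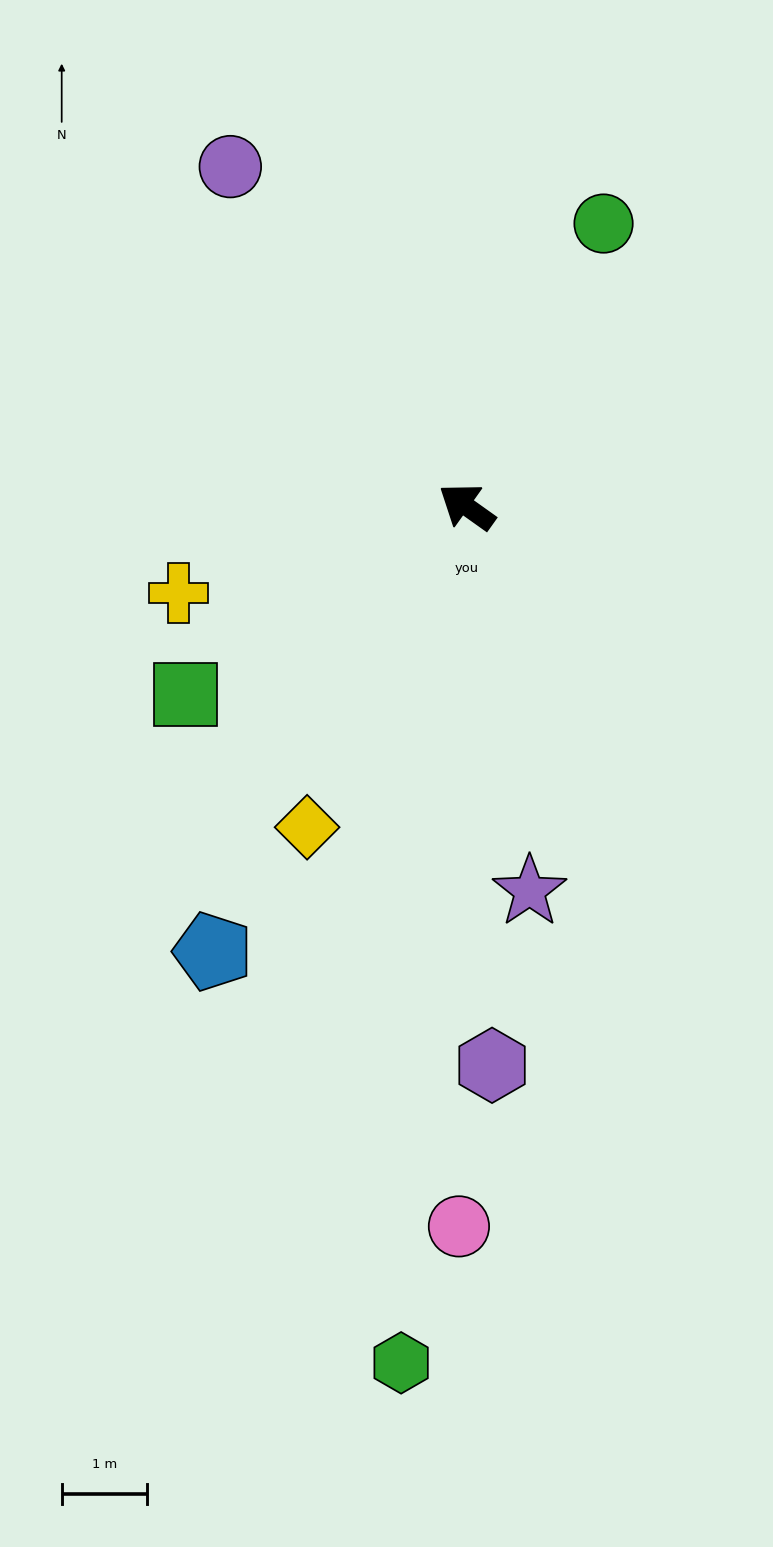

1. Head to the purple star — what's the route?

turn left 135°, forward 4.6 m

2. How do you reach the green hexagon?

turn left 121°, forward 10.0 m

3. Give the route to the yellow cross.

turn left 52°, forward 3.5 m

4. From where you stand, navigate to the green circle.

turn right 80°, forward 3.7 m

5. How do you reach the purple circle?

turn right 20°, forward 4.8 m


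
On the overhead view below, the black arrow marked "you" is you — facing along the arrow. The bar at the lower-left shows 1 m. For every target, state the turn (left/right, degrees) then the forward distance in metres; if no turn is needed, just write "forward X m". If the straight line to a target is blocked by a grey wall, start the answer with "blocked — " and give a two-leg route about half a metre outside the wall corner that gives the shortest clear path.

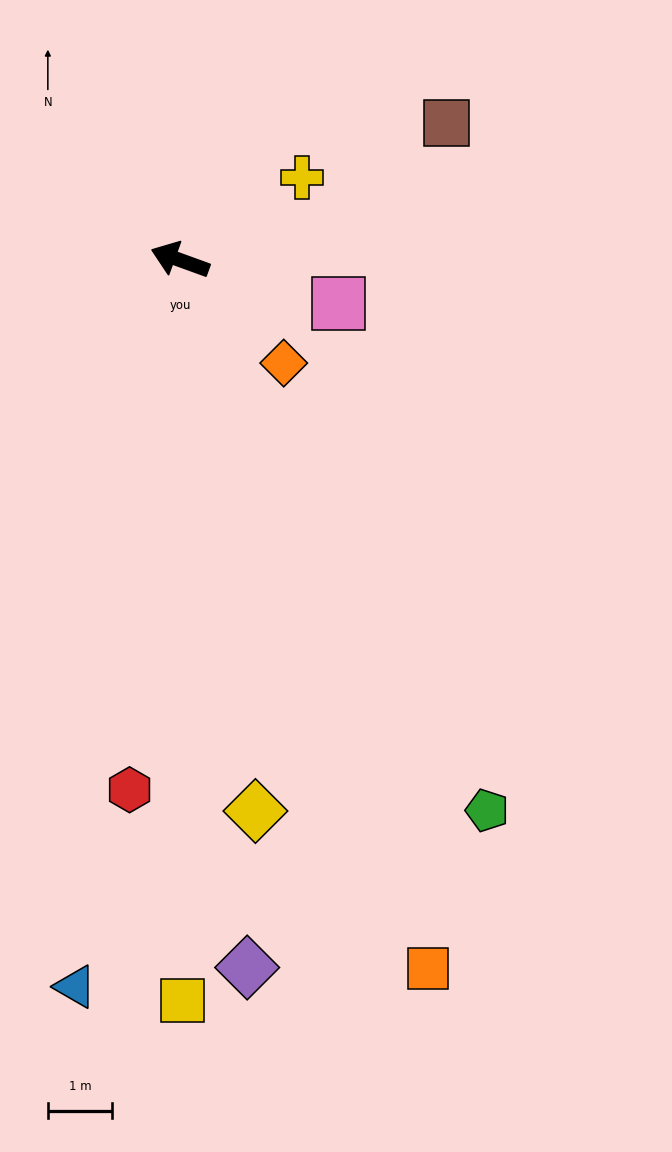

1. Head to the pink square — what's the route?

turn right 175°, forward 2.6 m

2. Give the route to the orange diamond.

turn left 155°, forward 2.3 m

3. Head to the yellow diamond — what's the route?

turn left 118°, forward 8.7 m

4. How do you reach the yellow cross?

turn right 126°, forward 2.3 m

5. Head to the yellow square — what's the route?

turn left 110°, forward 11.5 m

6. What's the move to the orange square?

turn left 129°, forward 11.7 m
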